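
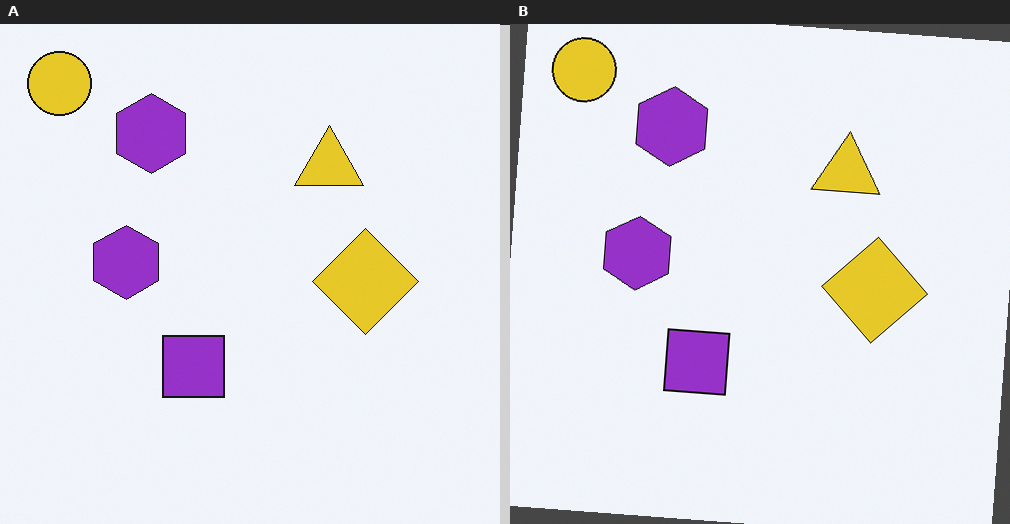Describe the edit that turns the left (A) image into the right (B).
The image was rotated clockwise by a slight angle.

Every shape is tilted by the same angle and the image corners show triangular fill wedges — a whole-image rotation by a non-right angle.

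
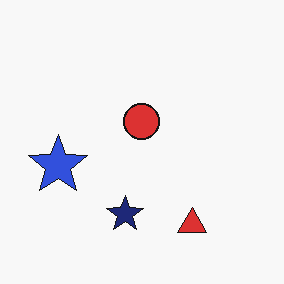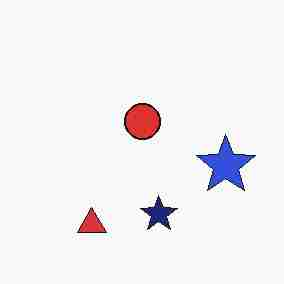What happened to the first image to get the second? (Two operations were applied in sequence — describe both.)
The image was flipped horizontally (left ↔ right), then heavily JPEG-compressed with obvious blocking artifacts.

The blue star is in the left of the first image and the right of the second — shapes on opposite sides of the vertical midline have swapped in a mirror flip. Blocky 8×8 compression artifacts appear around shape edges and the flat background shows ringing — characteristic JPEG degradation.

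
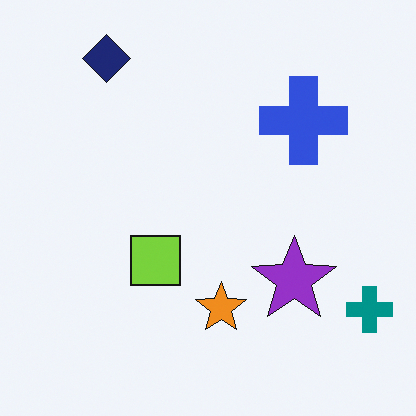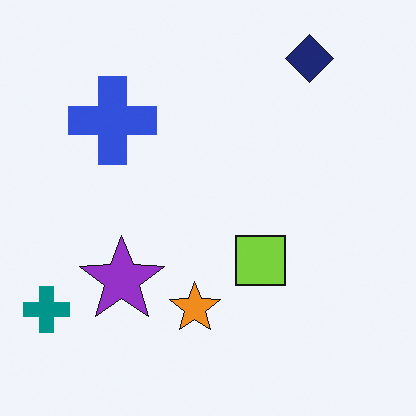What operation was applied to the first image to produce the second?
Flipped horizontally (left ↔ right).

The teal cross is in the bottom-right of the first image and the bottom-left of the second — shapes on opposite sides of the vertical midline have swapped in a mirror flip.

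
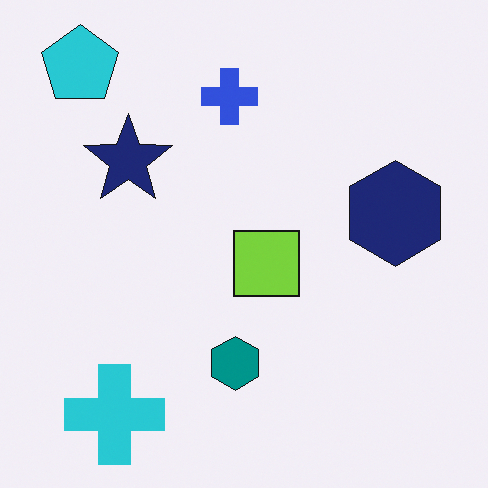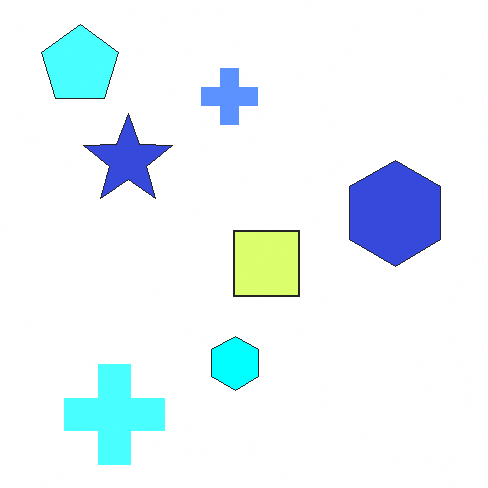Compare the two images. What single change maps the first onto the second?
It was noticeably brightened.

Every pixel — background and shapes alike — is uniformly brightened.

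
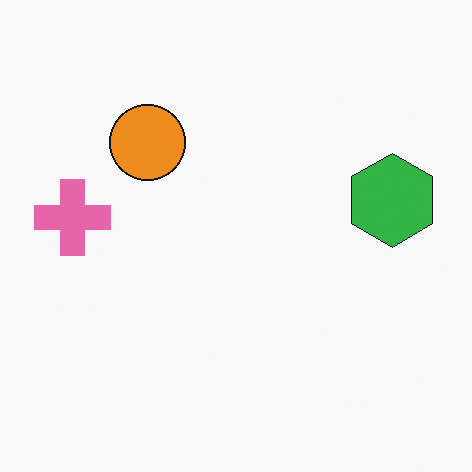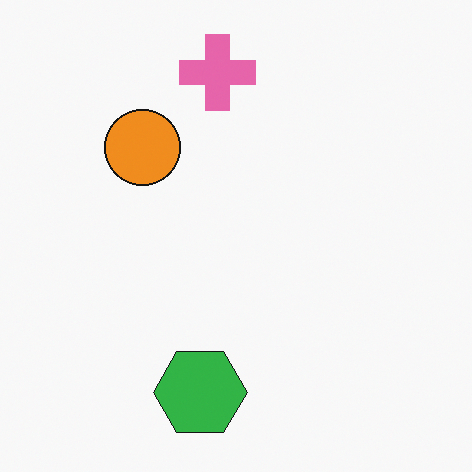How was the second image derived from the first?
The second image is the first transposed (reflected across the top-left ↔ bottom-right diagonal).

Shapes have swapped their row and column positions — what was in the top-right is now in the bottom-left — a diagonal reflection.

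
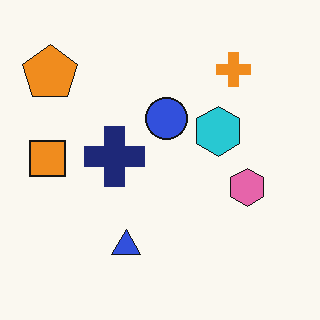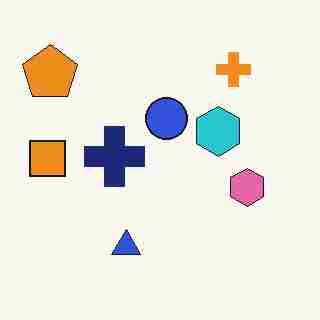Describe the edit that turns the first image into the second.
The transformation is: heavily JPEG-compressed with obvious blocking artifacts.

Blocky 8×8 compression artifacts appear around shape edges and the flat background shows ringing — characteristic JPEG degradation.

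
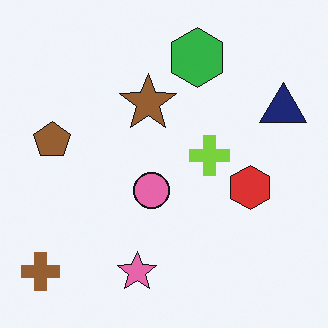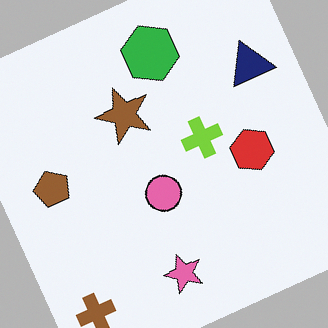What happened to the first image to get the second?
This is the original image rotated counter-clockwise by a clearly visible amount.

Every shape is tilted by the same angle and the image corners show triangular fill wedges — a whole-image rotation by a non-right angle.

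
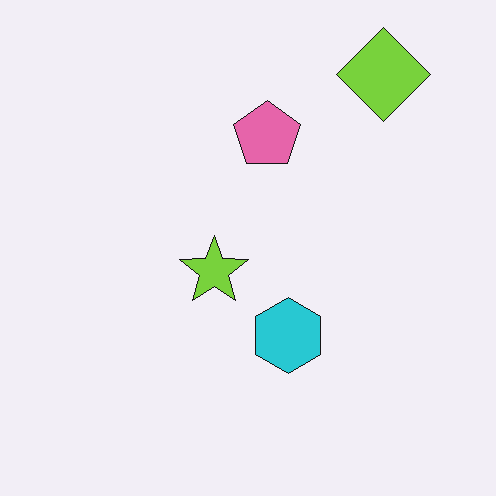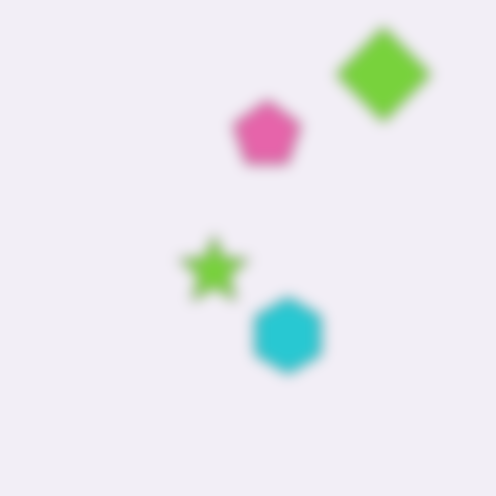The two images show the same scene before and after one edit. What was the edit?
It was strongly gaussian-blurred.

Shape edges and outlines are uniformly softened across the whole image.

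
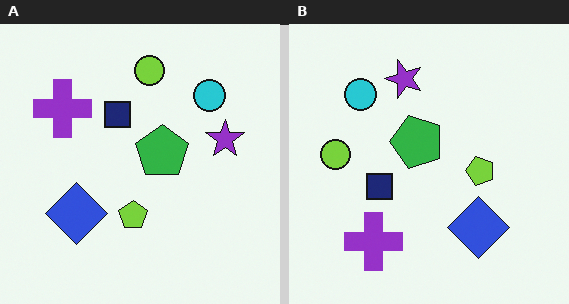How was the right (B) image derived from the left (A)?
This is the original image rotated 90° counter-clockwise.

The cyan circle sits in the top-right of the left (A) image and the top-left of the right (B) — consistent with a whole-image 90° counter-clockwise rotation.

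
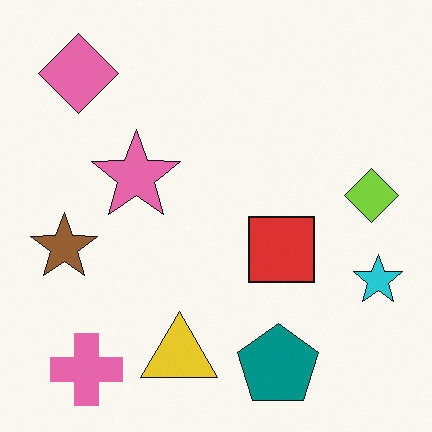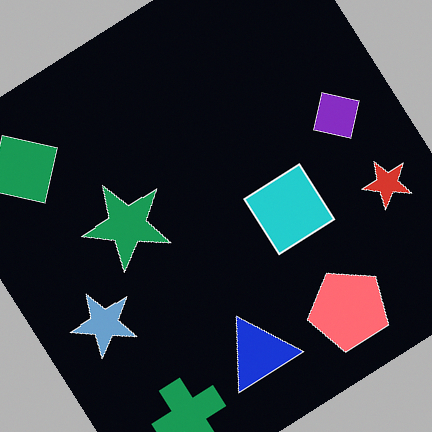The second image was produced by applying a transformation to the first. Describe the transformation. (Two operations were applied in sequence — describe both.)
The transformation is: color-inverted (negative), then rotated counter-clockwise by a large amount — several tens of degrees.

The light background has become dark and every shape's color is its complement — a photographic negative. Every shape is tilted by the same angle and the image corners show triangular fill wedges — a whole-image rotation by a non-right angle.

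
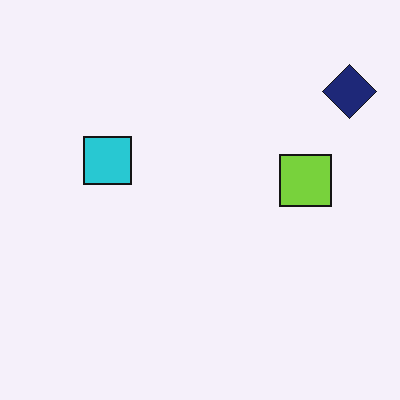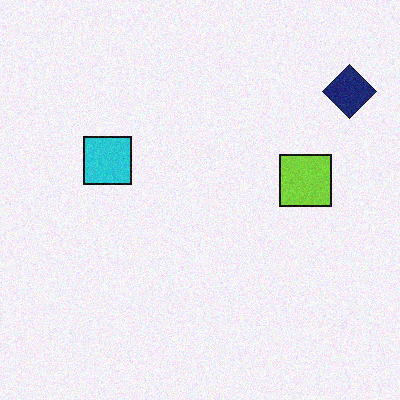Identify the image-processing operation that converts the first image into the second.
This is the original image degraded with light additive noise.

Random speckle covers the whole image, including the flat background.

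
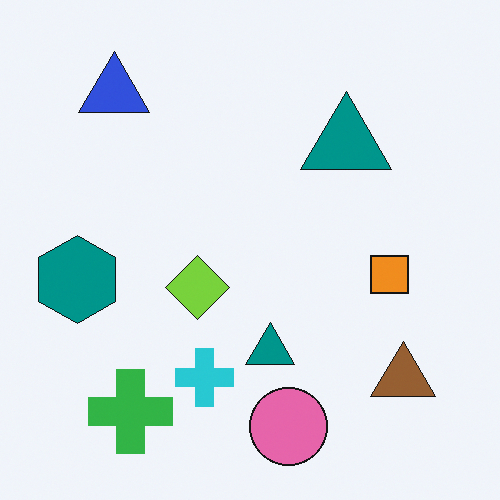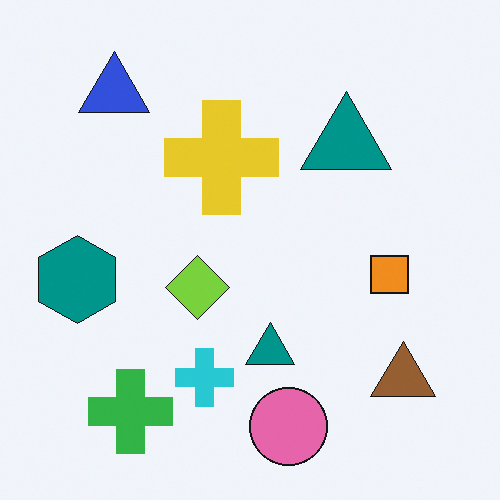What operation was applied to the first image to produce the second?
This is the original image overlaid with an additional yellow cross.

A yellow cross appears in the second image that is absent from the first.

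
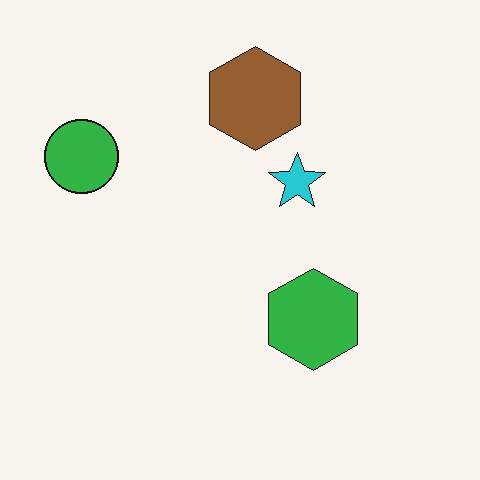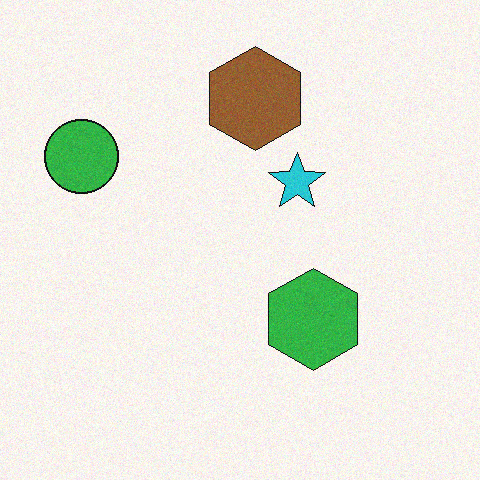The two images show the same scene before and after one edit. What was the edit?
The image was degraded with subtle gaussian noise.

Random speckle covers the whole image, including the flat background.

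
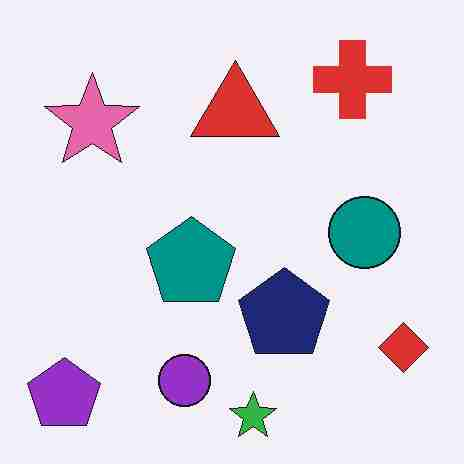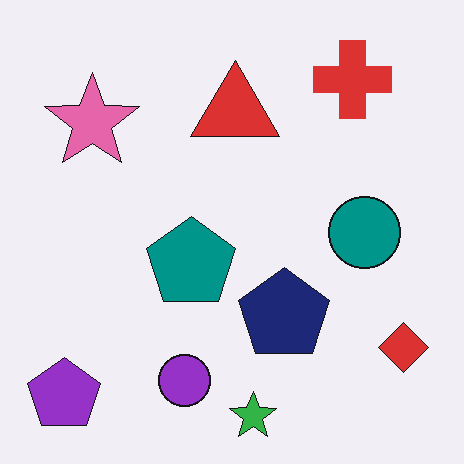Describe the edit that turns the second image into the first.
It was heavily JPEG-compressed with obvious blocking artifacts.

Blocky 8×8 compression artifacts appear around shape edges and the flat background shows ringing — characteristic JPEG degradation.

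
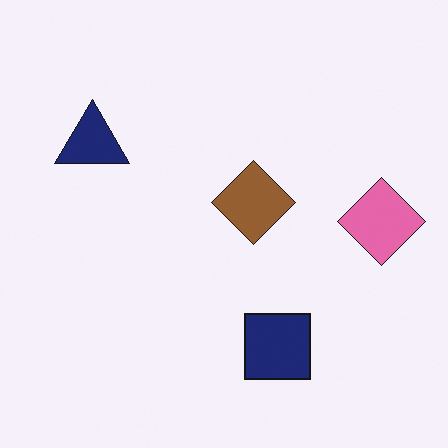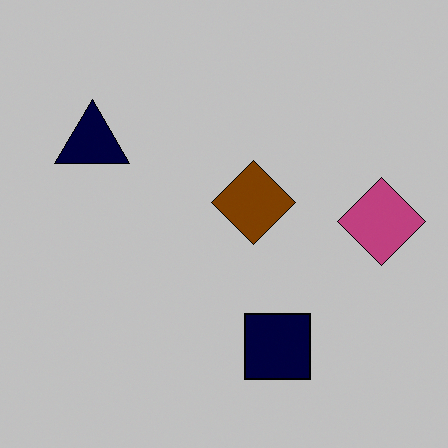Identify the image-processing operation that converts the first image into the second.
The image was heavily posterized to just a handful of flat colors.

Each flat color has snapped to a coarser quantized level — most visibly, the near-white background has dropped to a flat grey.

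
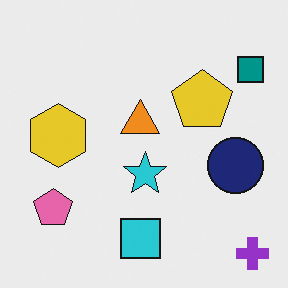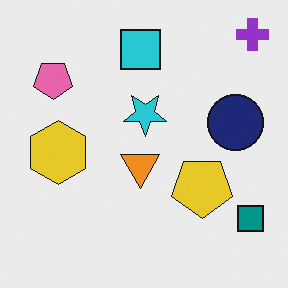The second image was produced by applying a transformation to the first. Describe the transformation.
It was flipped vertically (top ↔ bottom).

The purple cross is in the bottom-right of the first image and the top-right of the second — shapes on opposite sides of the horizontal midline have swapped in a mirror flip.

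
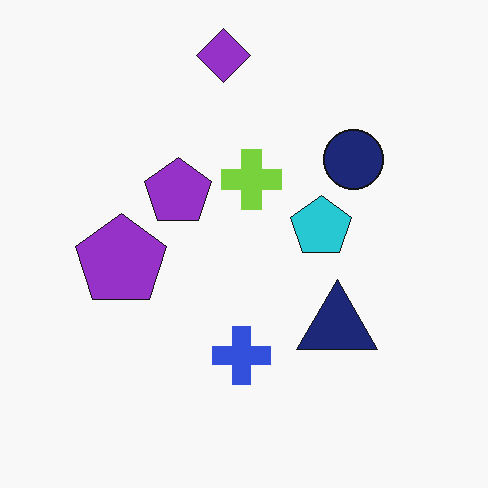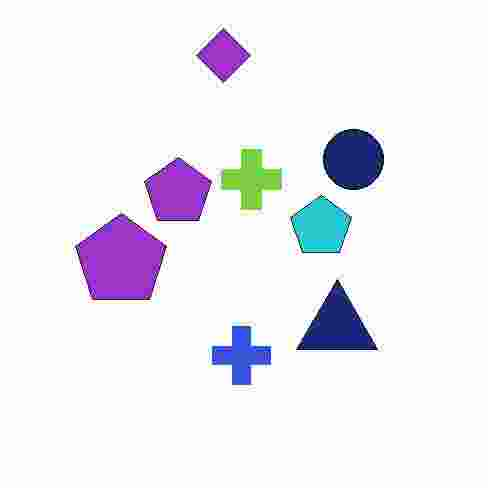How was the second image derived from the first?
The image was heavily JPEG-compressed with obvious blocking artifacts.

Blocky 8×8 compression artifacts appear around shape edges and the flat background shows ringing — characteristic JPEG degradation.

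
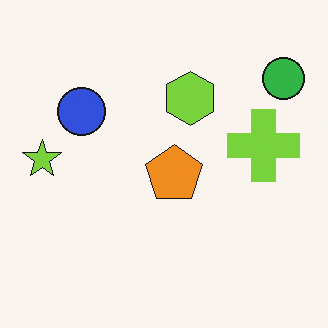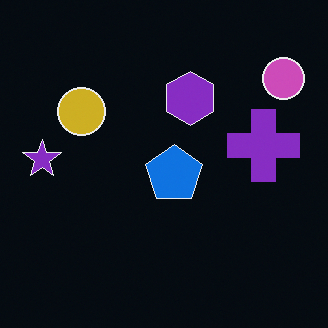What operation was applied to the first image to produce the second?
It was color-inverted (negative).

The light background has become dark and every shape's color is its complement — a photographic negative.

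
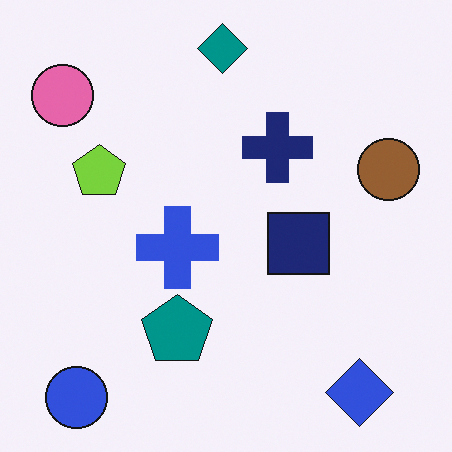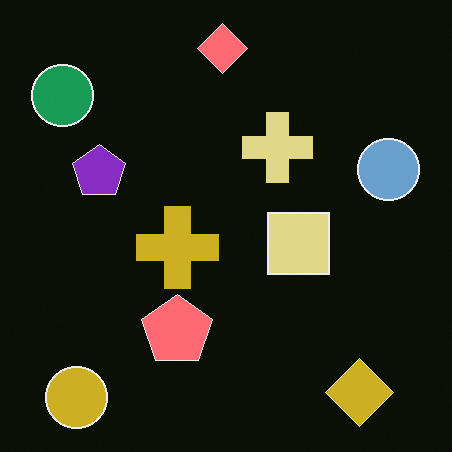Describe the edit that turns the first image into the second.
Color-inverted (negative).

The light background has become dark and every shape's color is its complement — a photographic negative.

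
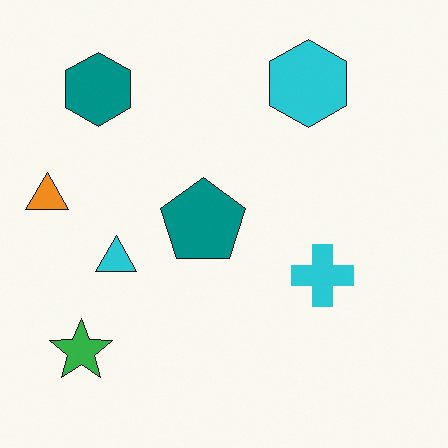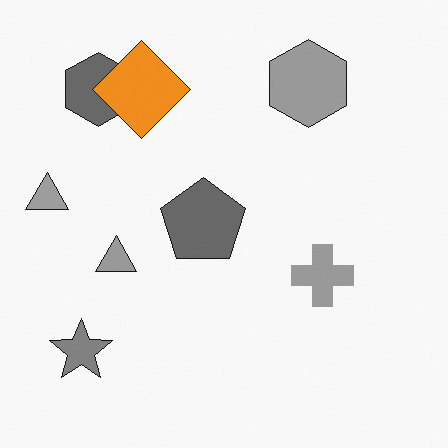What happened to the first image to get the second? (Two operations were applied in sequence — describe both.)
The second image is the first converted to grayscale, then overlaid with an additional orange diamond.

All color is removed — every shape is now a shade of grey. An orange diamond appears in the second image that is absent from the first.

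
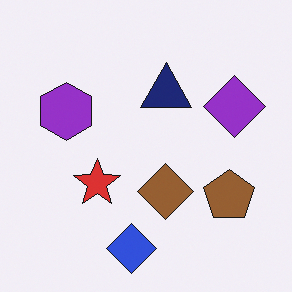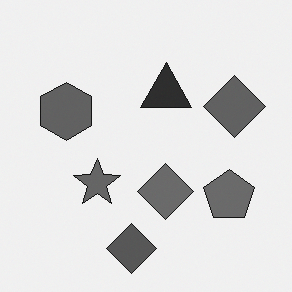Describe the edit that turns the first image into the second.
The transformation is: converted to grayscale.

All color is removed — every shape is now a shade of grey.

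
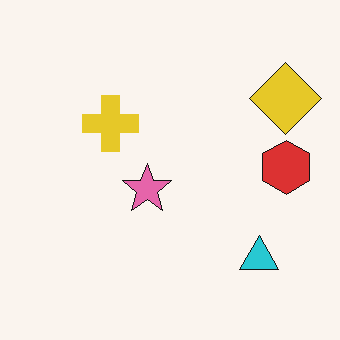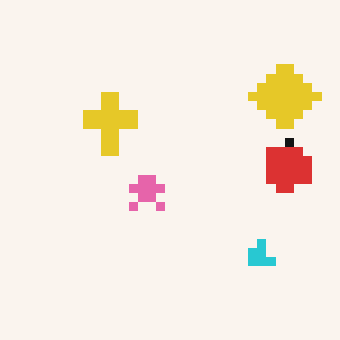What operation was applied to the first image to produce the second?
The transformation is: heavily pixelated into large blocks.

Shapes are reduced to large square blocks; fine edges and outlines are lost — a downscale-then-upscale (mosaic) effect.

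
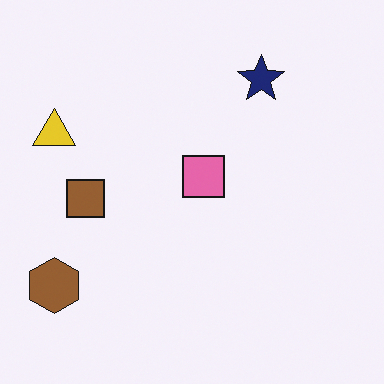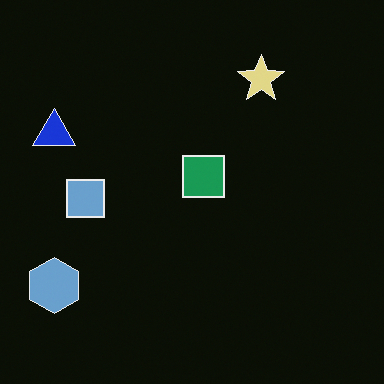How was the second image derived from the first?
This is the original image color-inverted (negative).

The light background has become dark and every shape's color is its complement — a photographic negative.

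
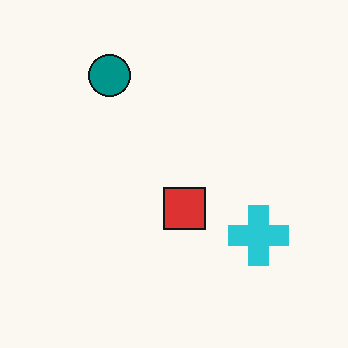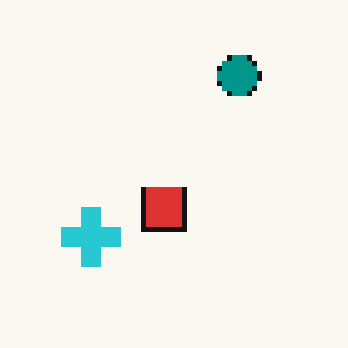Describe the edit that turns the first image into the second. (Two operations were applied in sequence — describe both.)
The transformation is: lightly pixelated (a mild mosaic effect), then flipped horizontally (left ↔ right).

Shapes are reduced to large square blocks; fine edges and outlines are lost — a downscale-then-upscale (mosaic) effect. The cyan cross is in the bottom-right of the first image and the bottom-left of the second — shapes on opposite sides of the vertical midline have swapped in a mirror flip.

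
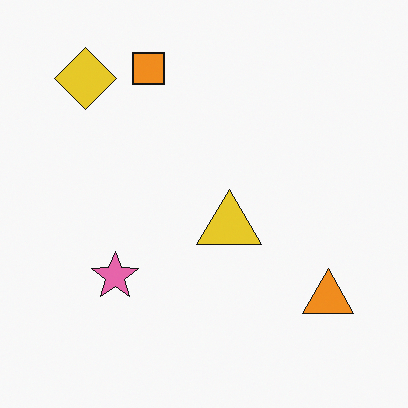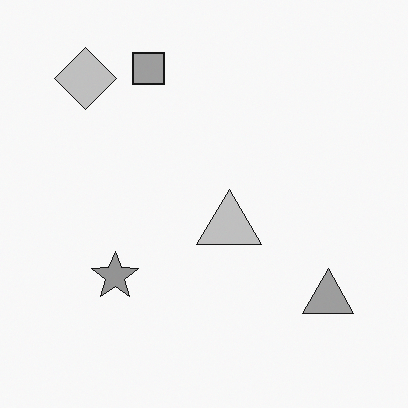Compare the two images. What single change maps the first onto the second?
This is the original image converted to grayscale.

All color is removed — every shape is now a shade of grey.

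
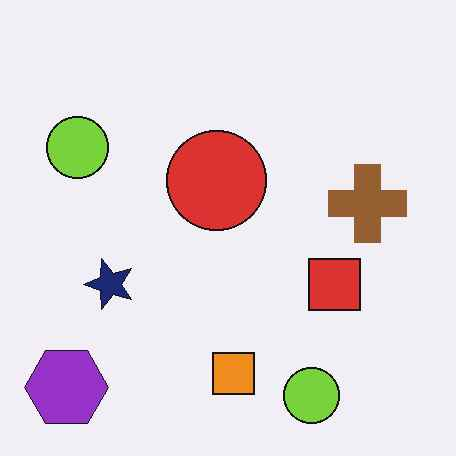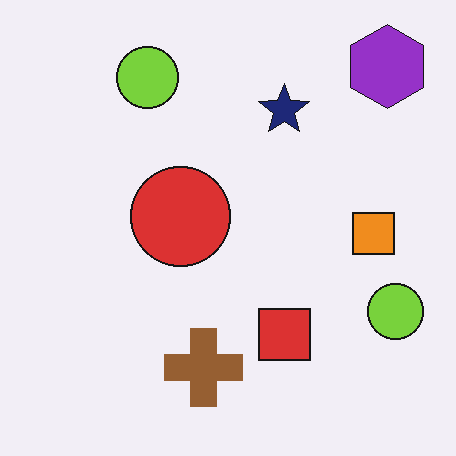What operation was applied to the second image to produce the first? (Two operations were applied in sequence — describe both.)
The transformation is: transposed (reflected across the top-left ↔ bottom-right diagonal), then JPEG-compressed with visible artifacts.

Shapes have swapped their row and column positions — what was in the top-right is now in the bottom-left — a diagonal reflection. Blocky 8×8 compression artifacts appear around shape edges and the flat background shows ringing — characteristic JPEG degradation.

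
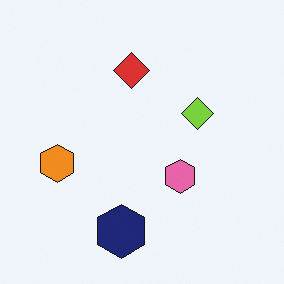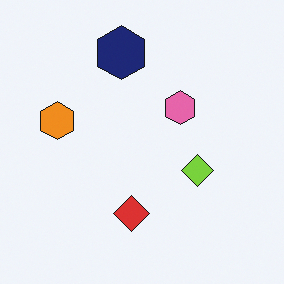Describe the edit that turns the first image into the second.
The transformation is: flipped vertically (top ↔ bottom).

The navy hexagon is in the bottom of the first image and the top of the second — shapes on opposite sides of the horizontal midline have swapped in a mirror flip.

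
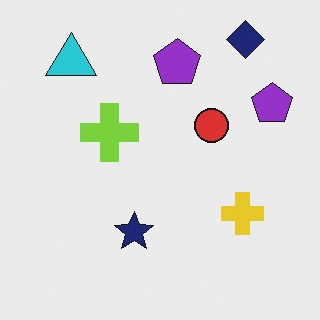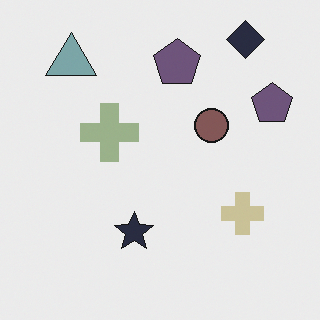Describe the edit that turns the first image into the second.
It was heavily desaturated.

All colors are more muted and greyish — a global saturation change.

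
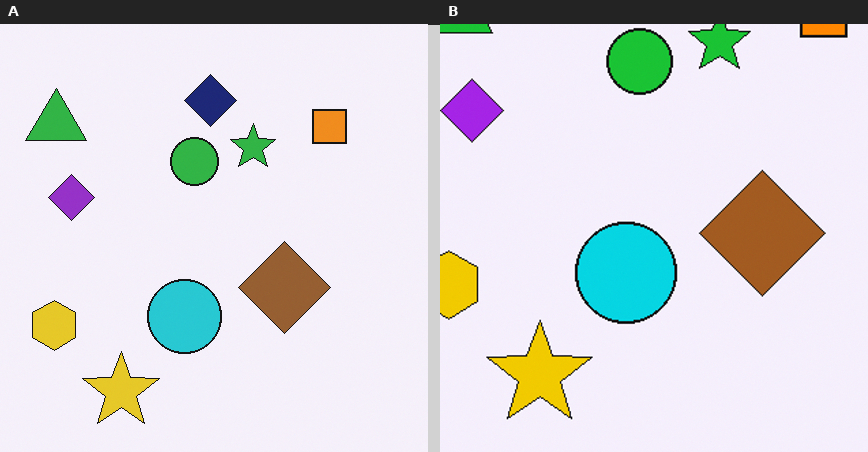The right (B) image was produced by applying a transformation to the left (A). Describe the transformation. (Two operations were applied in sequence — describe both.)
The image was slightly oversaturated, then cropped slightly and scaled back up.

All colors are more vivid — a global saturation change. The visible shapes are larger and the field of view is narrower; shapes near the original edges may be partly or wholly outside the frame — a crop-and-rescale.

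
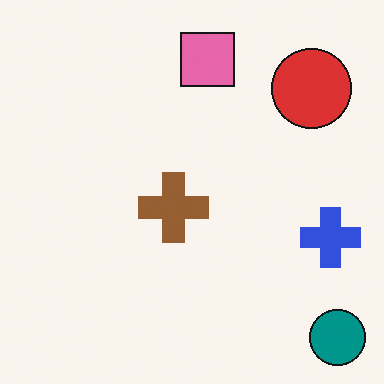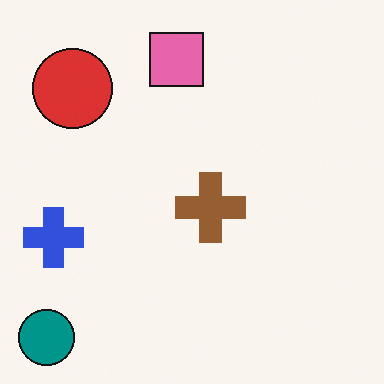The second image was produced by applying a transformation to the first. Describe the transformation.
It was flipped horizontally (left ↔ right).

The teal circle is in the bottom-right of the first image and the bottom-left of the second — shapes on opposite sides of the vertical midline have swapped in a mirror flip.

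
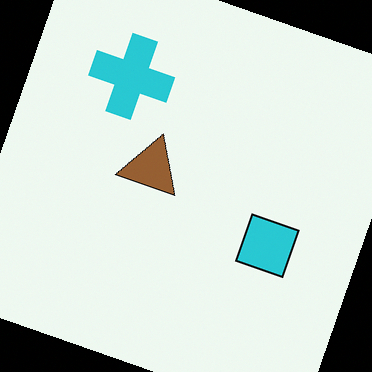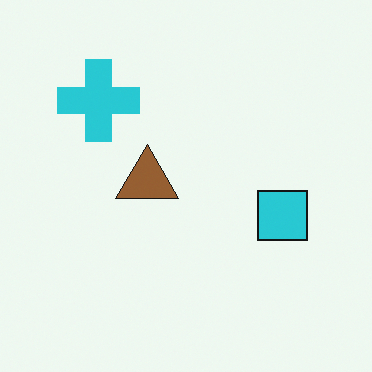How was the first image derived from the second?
This is the original image rotated clockwise by a moderate amount.

Every shape is tilted by the same angle and the image corners show triangular fill wedges — a whole-image rotation by a non-right angle.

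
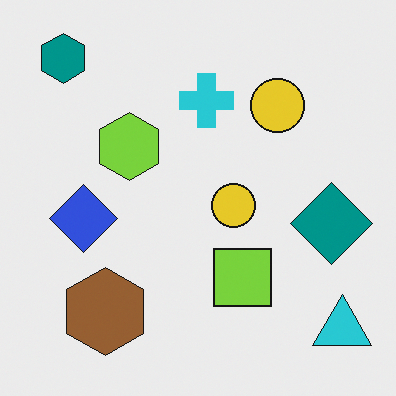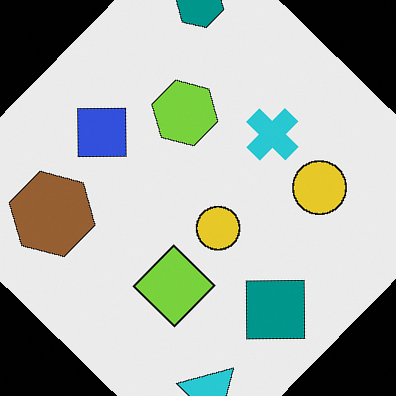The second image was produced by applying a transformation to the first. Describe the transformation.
It was rotated clockwise by a large amount — several tens of degrees.

Every shape is tilted by the same angle and the image corners show triangular fill wedges — a whole-image rotation by a non-right angle.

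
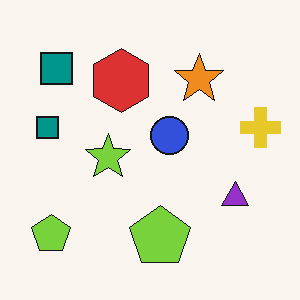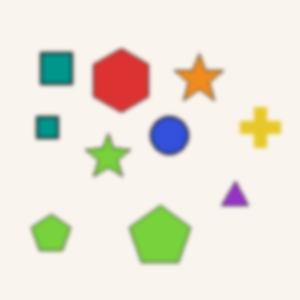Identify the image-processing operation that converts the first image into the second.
The second image is the first given a subtle gaussian blur.

Shape edges and outlines are uniformly softened across the whole image.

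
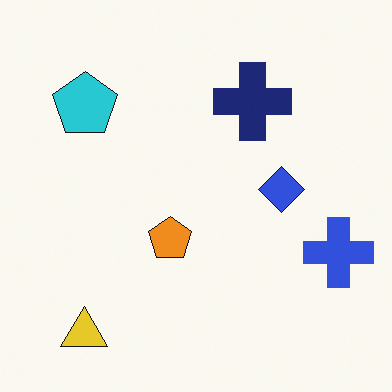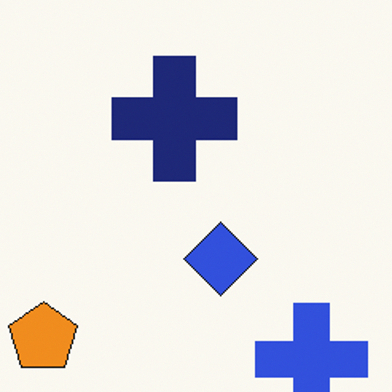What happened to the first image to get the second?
This is the original image cropped slightly and scaled back up.

The visible shapes are larger and the field of view is narrower; shapes near the original edges may be partly or wholly outside the frame — a crop-and-rescale.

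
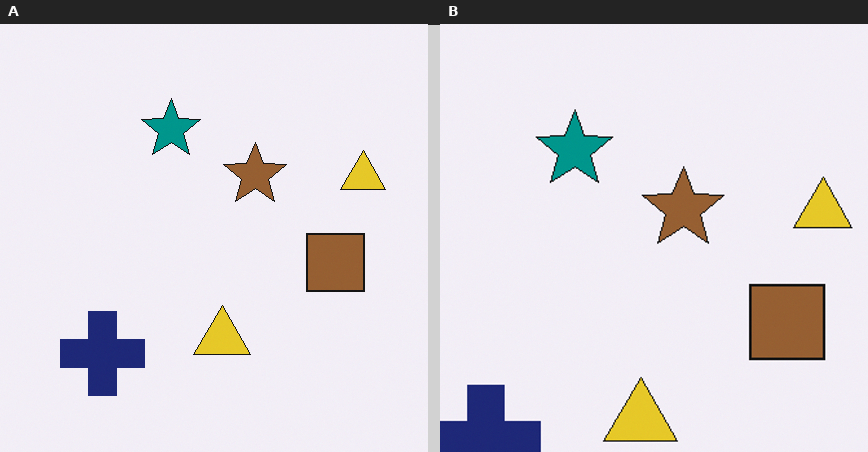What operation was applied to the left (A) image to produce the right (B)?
Cropped to a modestly smaller region and rescaled.

The visible shapes are larger and the field of view is narrower; shapes near the original edges may be partly or wholly outside the frame — a crop-and-rescale.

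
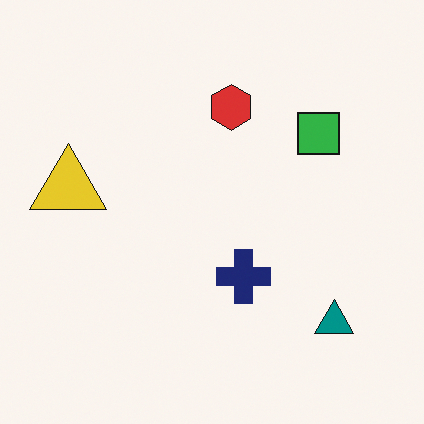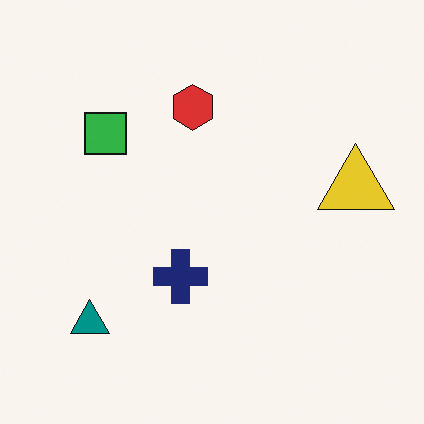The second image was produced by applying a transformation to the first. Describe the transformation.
It was flipped horizontally (left ↔ right).

The yellow triangle is in the left of the first image and the right of the second — shapes on opposite sides of the vertical midline have swapped in a mirror flip.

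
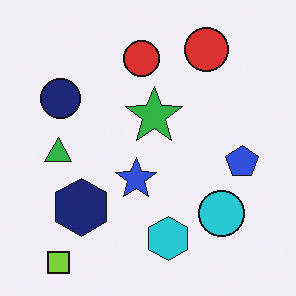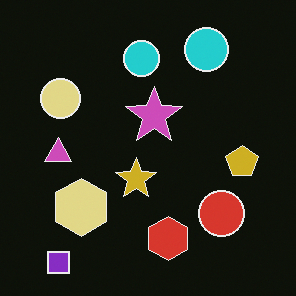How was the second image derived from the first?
The image was color-inverted (negative).

The light background has become dark and every shape's color is its complement — a photographic negative.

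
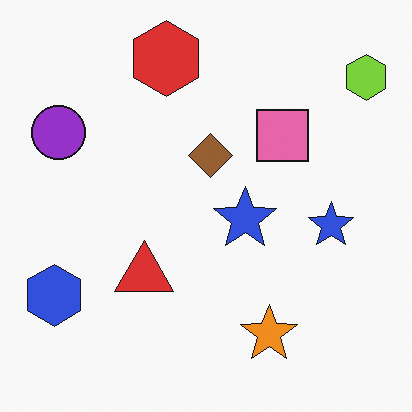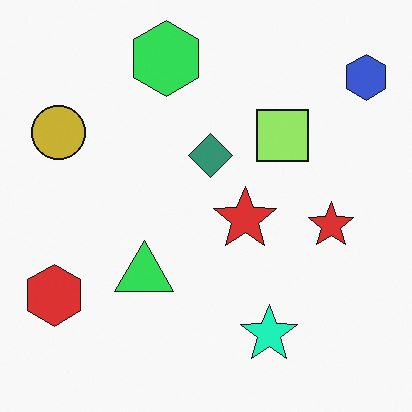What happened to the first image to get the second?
The image was hue-shifted through roughly a third of the color wheel.

Every shape's color has rotated by the same amount around the hue wheel — a uniform hue shift.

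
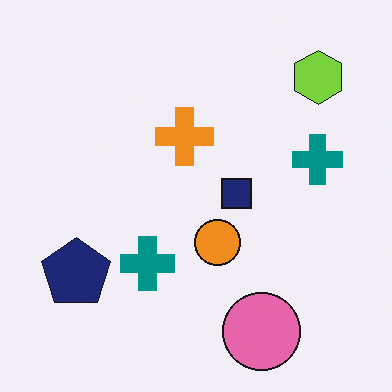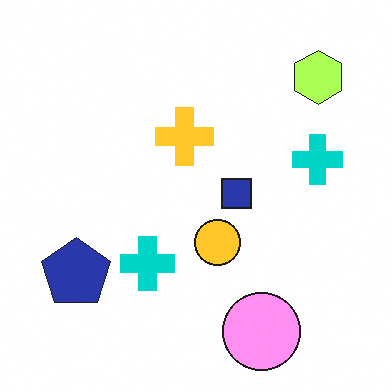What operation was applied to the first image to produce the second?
This is the original image brightened a lot.

Every pixel — background and shapes alike — is uniformly brightened.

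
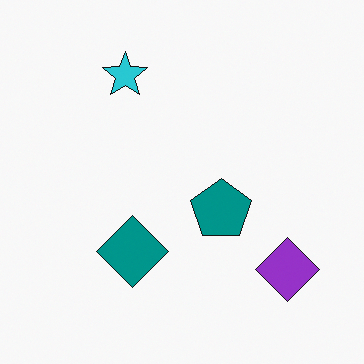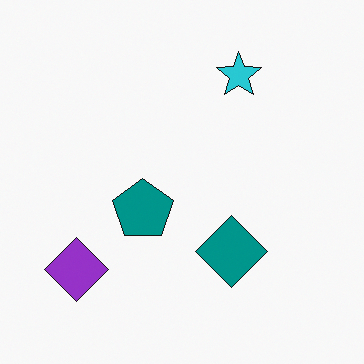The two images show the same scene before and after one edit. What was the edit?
The transformation is: flipped horizontally (left ↔ right).

The purple diamond is in the bottom-right of the first image and the bottom-left of the second — shapes on opposite sides of the vertical midline have swapped in a mirror flip.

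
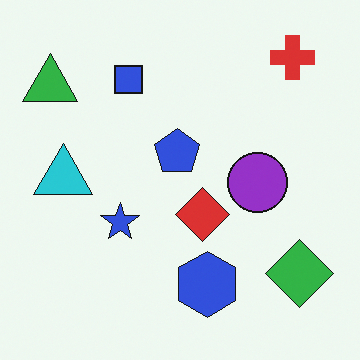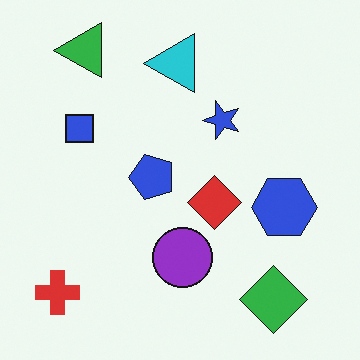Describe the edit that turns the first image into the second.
This is the original image transposed (reflected across the top-left ↔ bottom-right diagonal).

Shapes have swapped their row and column positions — what was in the top-right is now in the bottom-left — a diagonal reflection.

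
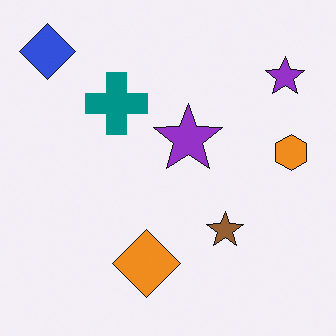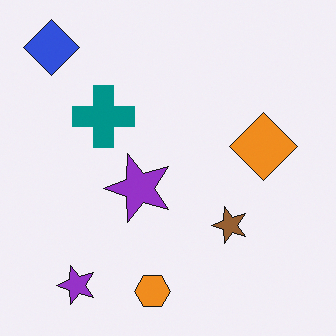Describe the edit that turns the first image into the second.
Transposed (reflected across the top-left ↔ bottom-right diagonal).

Shapes have swapped their row and column positions — what was in the top-right is now in the bottom-left — a diagonal reflection.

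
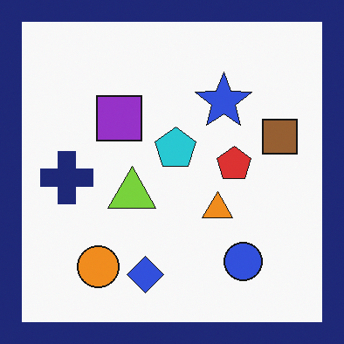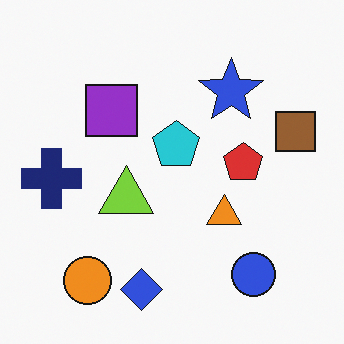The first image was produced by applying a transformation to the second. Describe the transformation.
The image was framed with a navy border.

A solid navy frame runs around the edge of the first image, with the content slightly shrunk inside it.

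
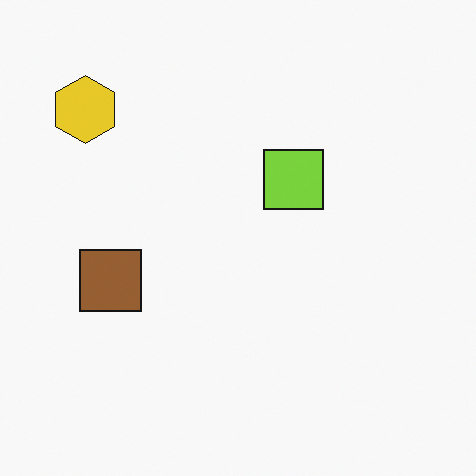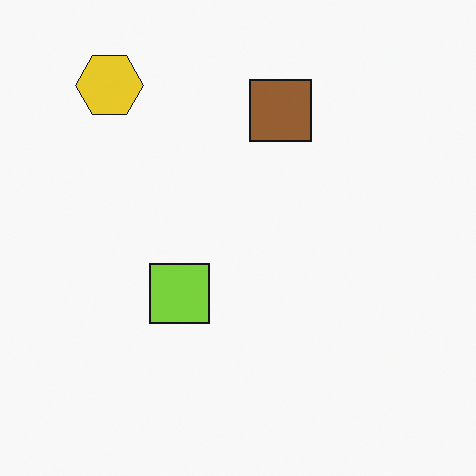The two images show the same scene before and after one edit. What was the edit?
The second image is the first transposed (reflected across the top-left ↔ bottom-right diagonal).

Shapes have swapped their row and column positions — what was in the top-right is now in the bottom-left — a diagonal reflection.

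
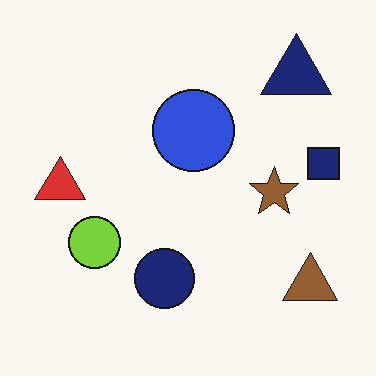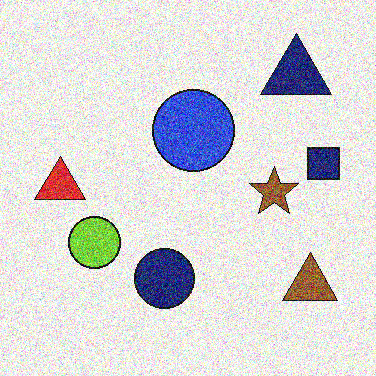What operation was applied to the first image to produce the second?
The second image is the first degraded with heavy additive noise.

Random speckle covers the whole image, including the flat background.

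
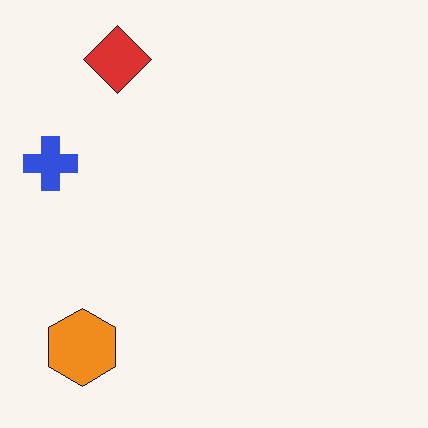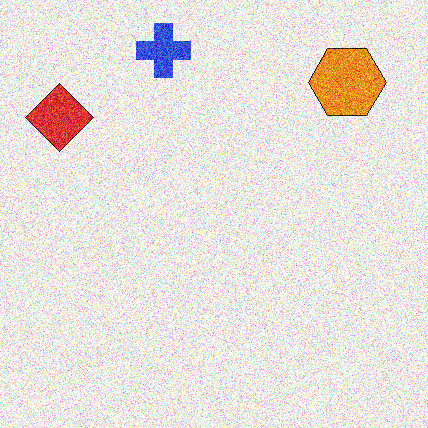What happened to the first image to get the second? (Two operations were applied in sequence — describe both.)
The image was degraded with heavy additive noise, then transposed (reflected across the top-left ↔ bottom-right diagonal).

Random speckle covers the whole image, including the flat background. Shapes have swapped their row and column positions — what was in the top-right is now in the bottom-left — a diagonal reflection.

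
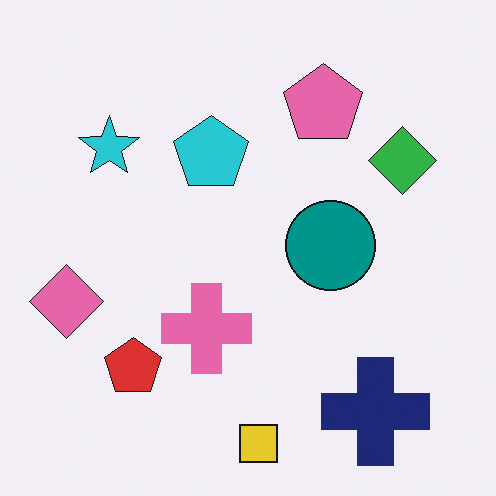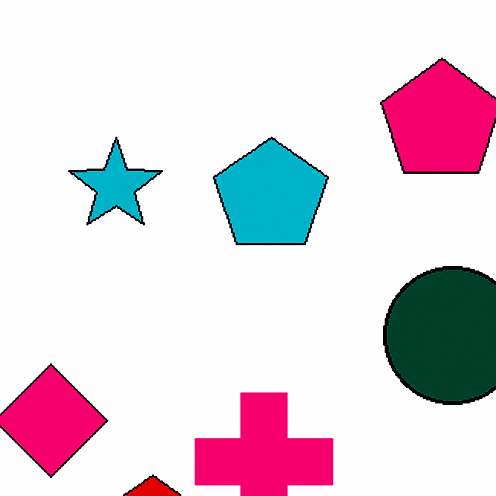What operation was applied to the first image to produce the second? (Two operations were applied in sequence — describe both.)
The image was cropped to a modestly smaller region and rescaled, then boosted in contrast.

The visible shapes are larger and the field of view is narrower; shapes near the original edges may be partly or wholly outside the frame — a crop-and-rescale. Tones are pushed away from mid-grey across the whole image — a global contrast change.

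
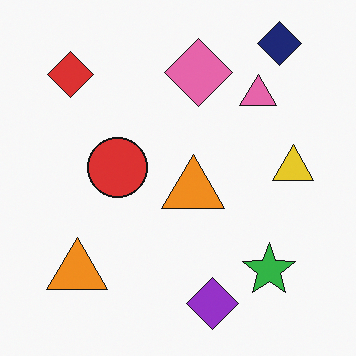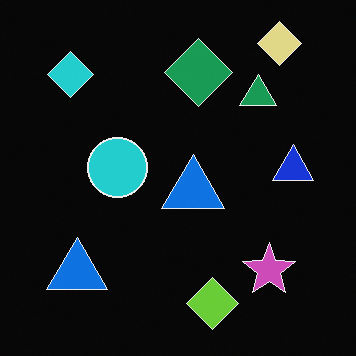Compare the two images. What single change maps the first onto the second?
The second image is the first color-inverted (negative).

The light background has become dark and every shape's color is its complement — a photographic negative.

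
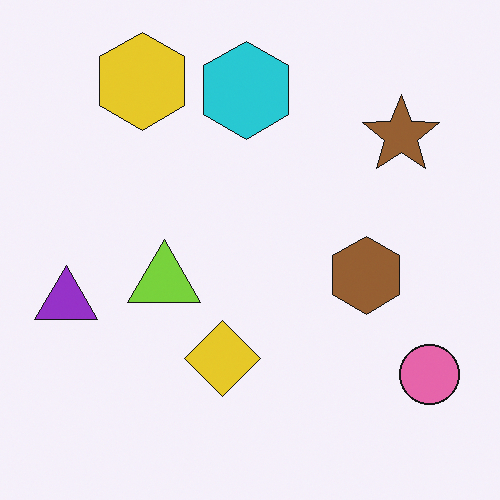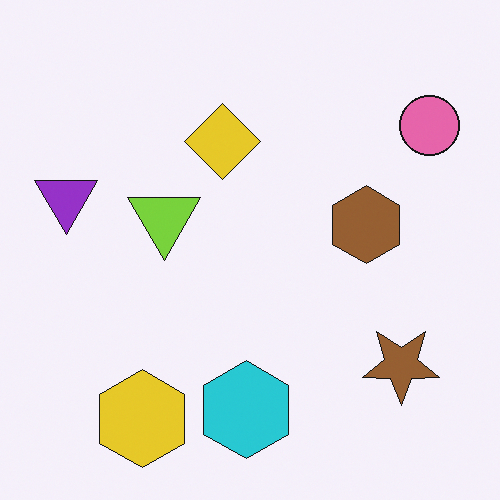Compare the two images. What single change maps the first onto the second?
The image was flipped vertically (top ↔ bottom).

The yellow hexagon is in the top-left of the first image and the bottom-left of the second — shapes on opposite sides of the horizontal midline have swapped in a mirror flip.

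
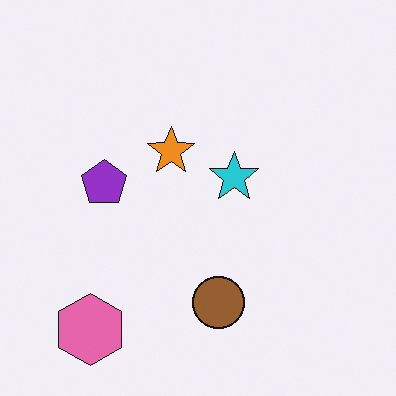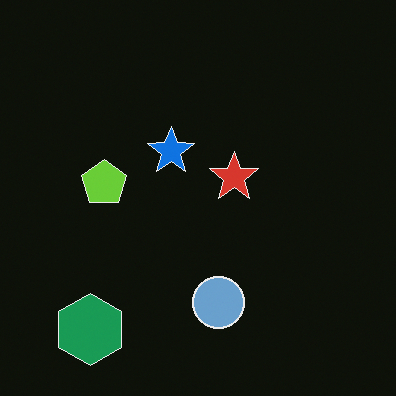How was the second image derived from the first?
It was color-inverted (negative).

The light background has become dark and every shape's color is its complement — a photographic negative.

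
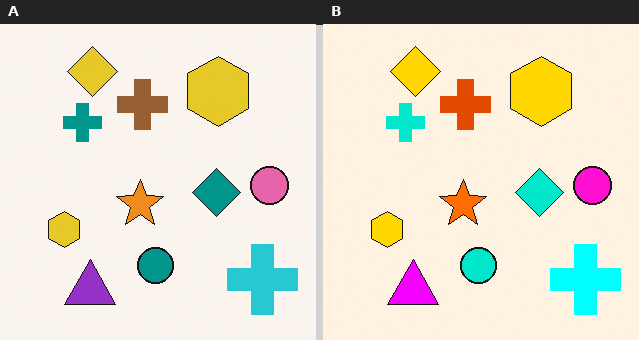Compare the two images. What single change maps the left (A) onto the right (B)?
This is the original image heavily oversaturated.

All colors are more vivid — a global saturation change.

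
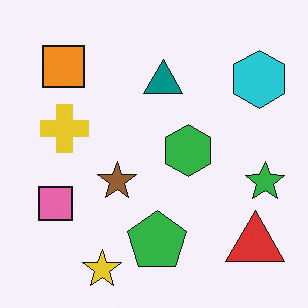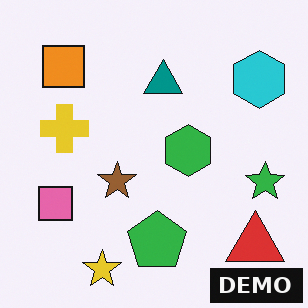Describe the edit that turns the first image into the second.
The second image is the first watermarked with the text "DEMO" in the lower-right corner.

A dark label reading "DEMO" appears in the lower-right corner.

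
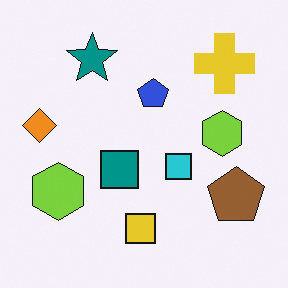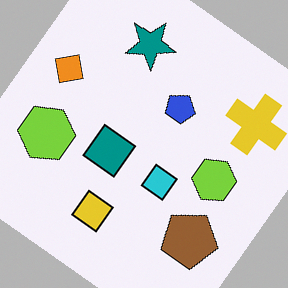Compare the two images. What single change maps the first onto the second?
The image was rotated clockwise by a large amount — several tens of degrees.

Every shape is tilted by the same angle and the image corners show triangular fill wedges — a whole-image rotation by a non-right angle.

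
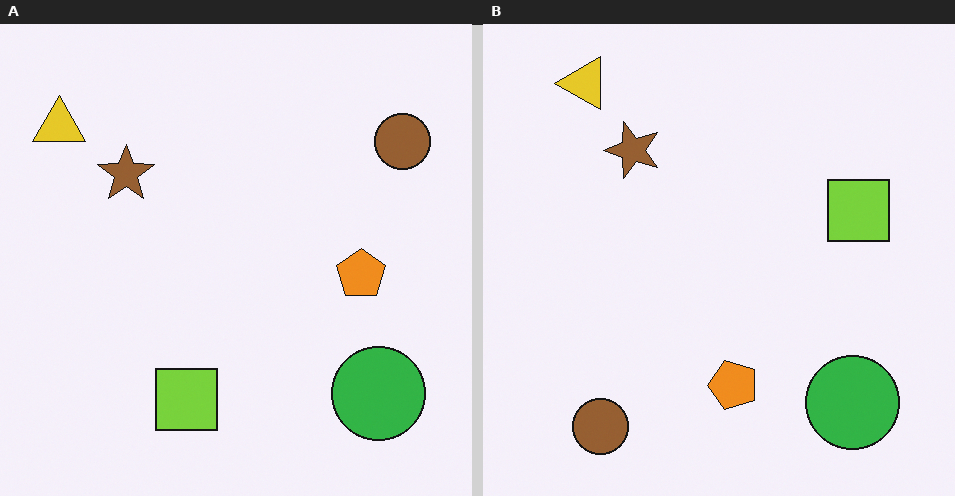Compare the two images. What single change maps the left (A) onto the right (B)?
It was transposed (reflected across the top-left ↔ bottom-right diagonal).

Shapes have swapped their row and column positions — what was in the top-right is now in the bottom-left — a diagonal reflection.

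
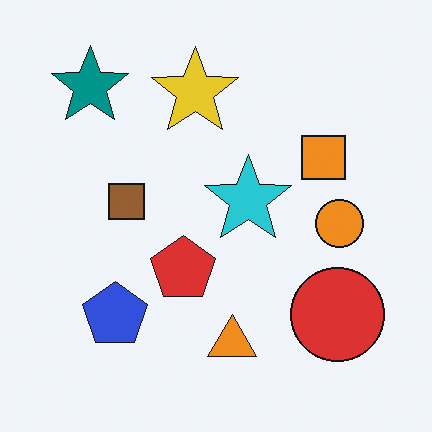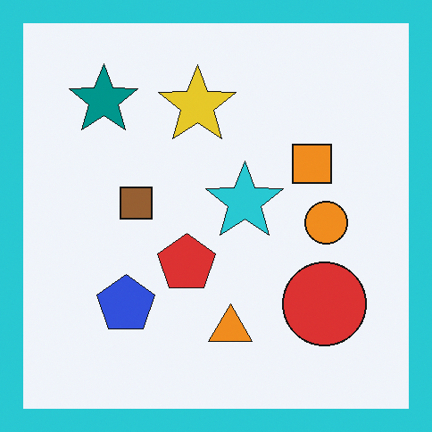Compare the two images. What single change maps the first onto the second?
It was framed with a cyan border.

A solid cyan frame runs around the edge of the second image, with the content slightly shrunk inside it.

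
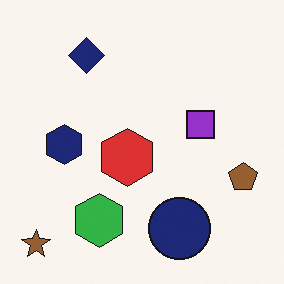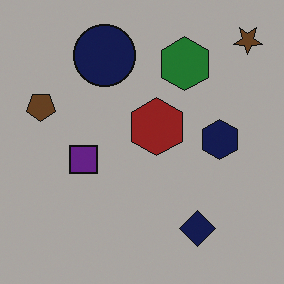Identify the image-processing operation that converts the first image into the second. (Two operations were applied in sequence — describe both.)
It was rotated 180°, then substantially darkened.

The brown star sits in the bottom-left of the first image and the top-right of the second — consistent with a whole-image 180° rotation. Every pixel — background and shapes alike — is uniformly darkened.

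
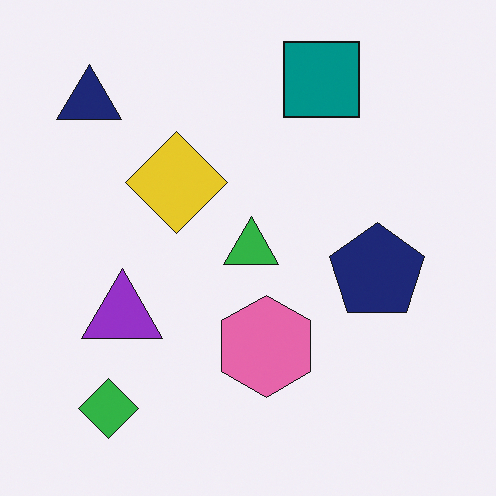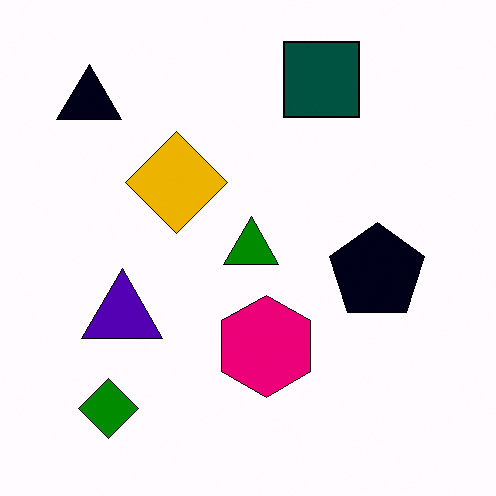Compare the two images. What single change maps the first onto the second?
Boosted in contrast.

Tones are pushed away from mid-grey across the whole image — a global contrast change.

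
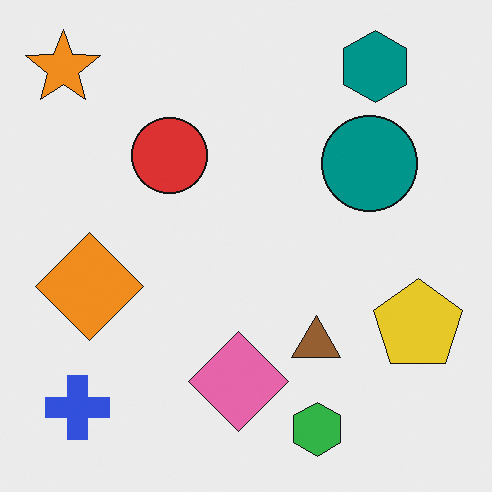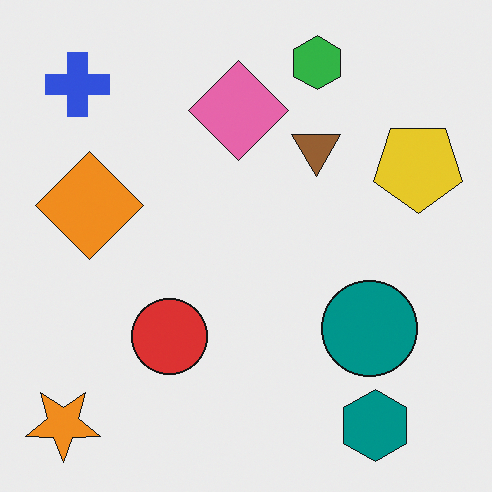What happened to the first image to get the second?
It was flipped vertically (top ↔ bottom).

The green hexagon is in the bottom of the first image and the top of the second — shapes on opposite sides of the horizontal midline have swapped in a mirror flip.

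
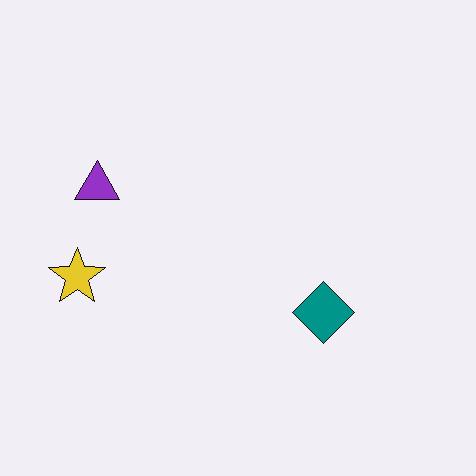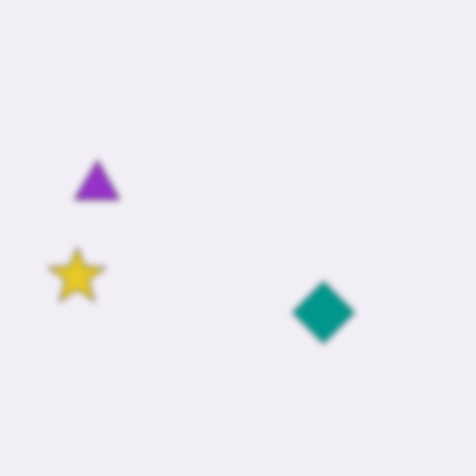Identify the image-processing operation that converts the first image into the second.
This is the original image noticeably gaussian-blurred.

Shape edges and outlines are uniformly softened across the whole image.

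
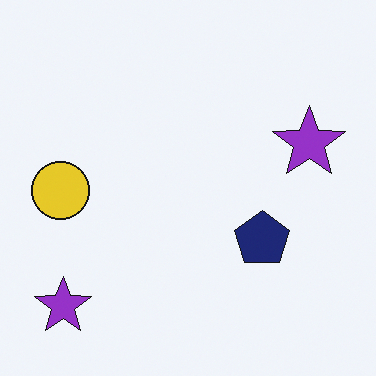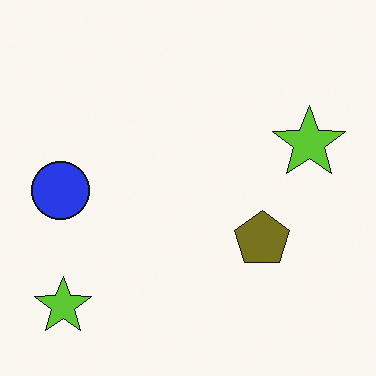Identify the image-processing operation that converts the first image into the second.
The transformation is: hue-shifted by a large amount.

Every shape's color has rotated by the same amount around the hue wheel — a uniform hue shift.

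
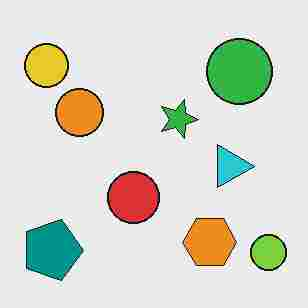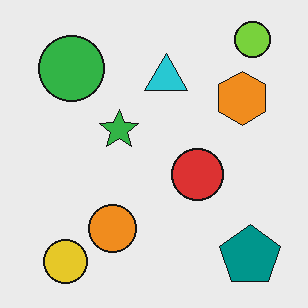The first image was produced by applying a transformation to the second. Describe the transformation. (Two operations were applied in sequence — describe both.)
The transformation is: rotated 90° clockwise, then heavily JPEG-compressed with obvious blocking artifacts.

The lime circle sits in the top-right of the second image and the bottom-right of the first — consistent with a whole-image 90° clockwise rotation. Blocky 8×8 compression artifacts appear around shape edges and the flat background shows ringing — characteristic JPEG degradation.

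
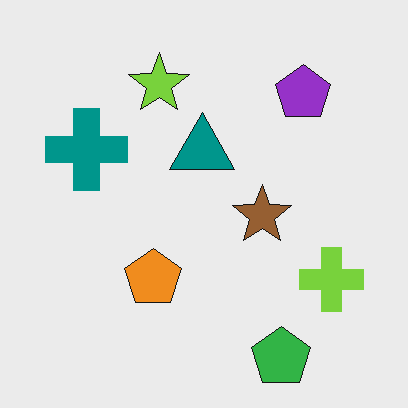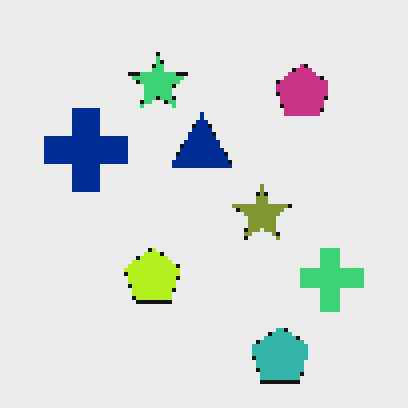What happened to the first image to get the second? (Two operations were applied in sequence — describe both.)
The image was hue-shifted by a small amount, then mildly pixelated.

Every shape's color has rotated by the same amount around the hue wheel — a uniform hue shift. Shapes are reduced to large square blocks; fine edges and outlines are lost — a downscale-then-upscale (mosaic) effect.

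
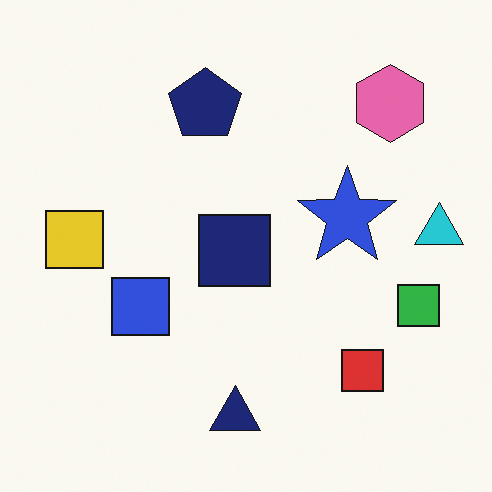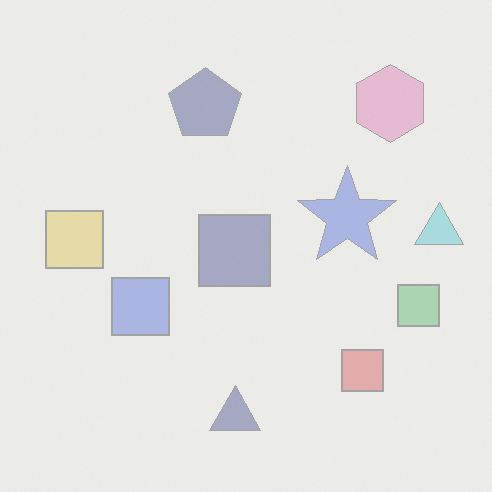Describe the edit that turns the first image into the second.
It was given much lower contrast.

Tones are pushed toward mid-grey across the whole image — a global contrast change.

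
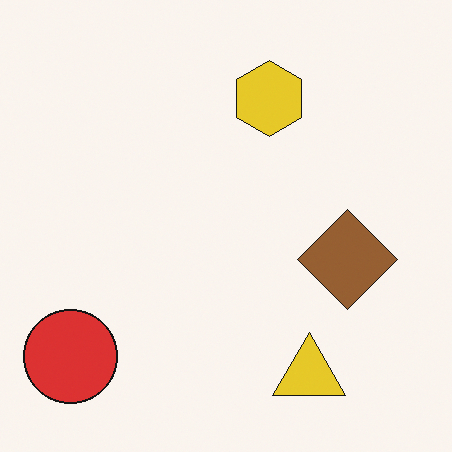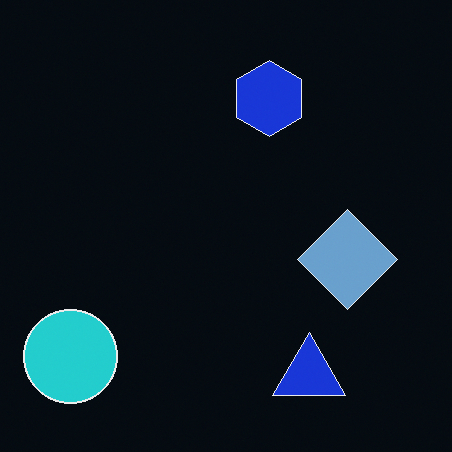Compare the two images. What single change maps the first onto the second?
The second image is the first color-inverted (negative).

The light background has become dark and every shape's color is its complement — a photographic negative.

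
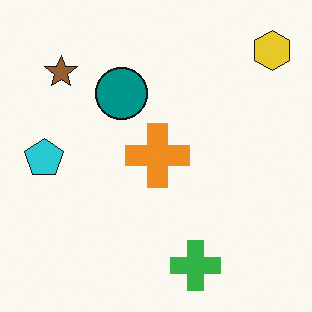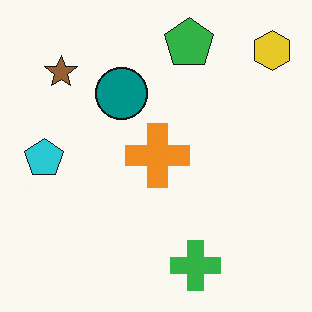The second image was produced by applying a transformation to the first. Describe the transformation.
This is the original image overlaid with an additional green pentagon.

A green pentagon appears in the second image that is absent from the first.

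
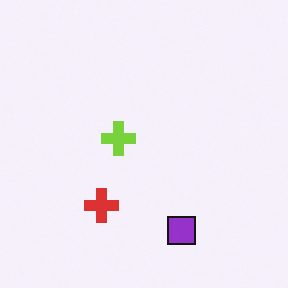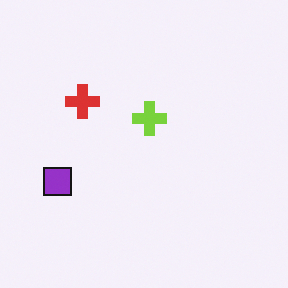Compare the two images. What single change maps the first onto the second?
Rotated 90° clockwise.

The purple square sits in the bottom of the first image and the left of the second — consistent with a whole-image 90° clockwise rotation.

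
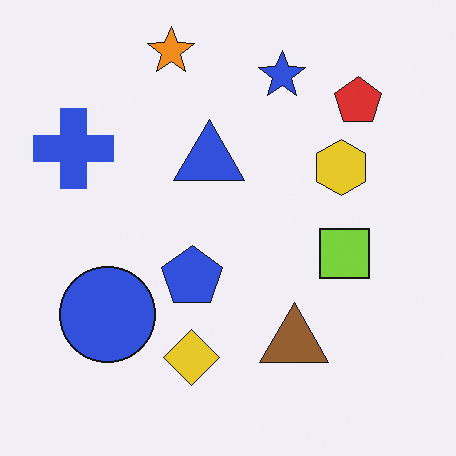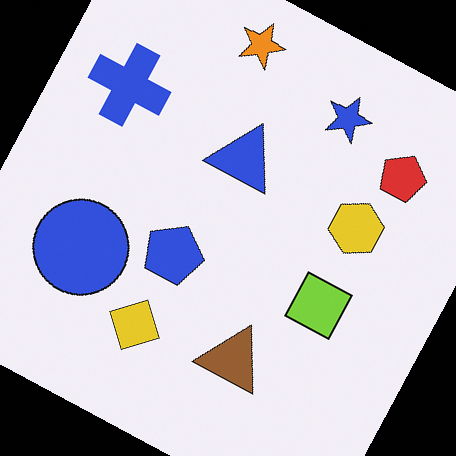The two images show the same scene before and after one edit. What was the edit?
The transformation is: rotated clockwise by a clearly visible amount.

Every shape is tilted by the same angle and the image corners show triangular fill wedges — a whole-image rotation by a non-right angle.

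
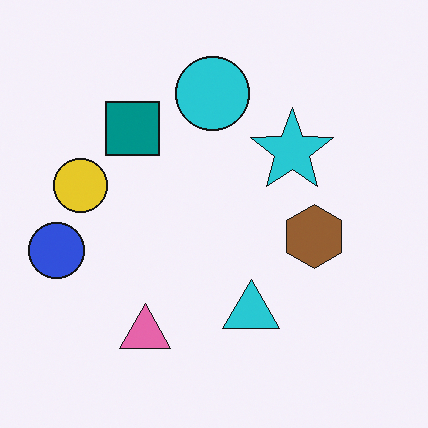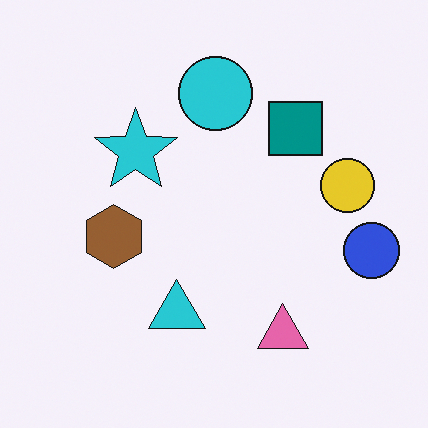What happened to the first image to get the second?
This is the original image flipped horizontally (left ↔ right).

The blue circle is in the left of the first image and the right of the second — shapes on opposite sides of the vertical midline have swapped in a mirror flip.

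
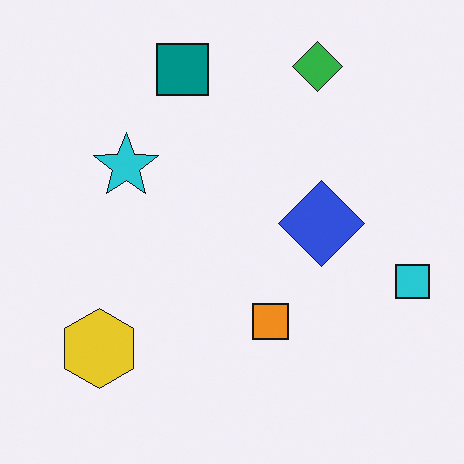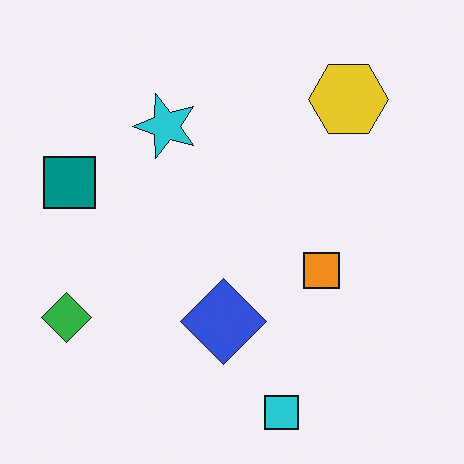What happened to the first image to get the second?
It was transposed (reflected across the top-left ↔ bottom-right diagonal).

Shapes have swapped their row and column positions — what was in the top-right is now in the bottom-left — a diagonal reflection.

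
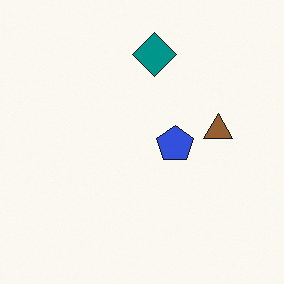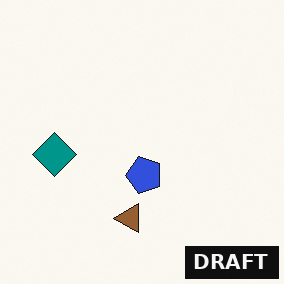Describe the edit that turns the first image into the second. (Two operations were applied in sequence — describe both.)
The image was transposed (reflected across the top-left ↔ bottom-right diagonal), then watermarked with the text "DRAFT" in the lower-right corner.

Shapes have swapped their row and column positions — what was in the top-right is now in the bottom-left — a diagonal reflection. A dark label reading "DRAFT" appears in the lower-right corner.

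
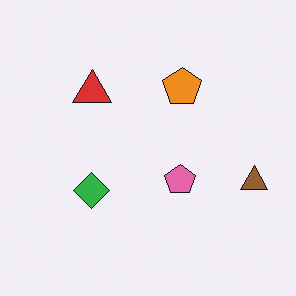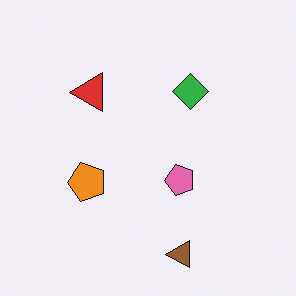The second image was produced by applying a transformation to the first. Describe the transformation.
Transposed (reflected across the top-left ↔ bottom-right diagonal).

Shapes have swapped their row and column positions — what was in the top-right is now in the bottom-left — a diagonal reflection.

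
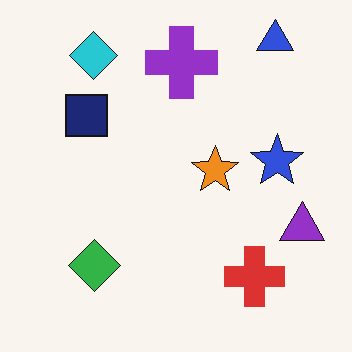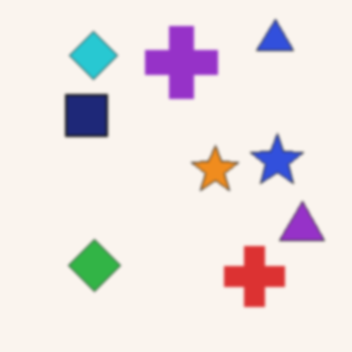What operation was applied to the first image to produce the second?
This is the original image lightly blurred.

Shape edges and outlines are uniformly softened across the whole image.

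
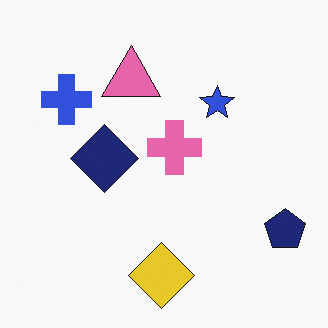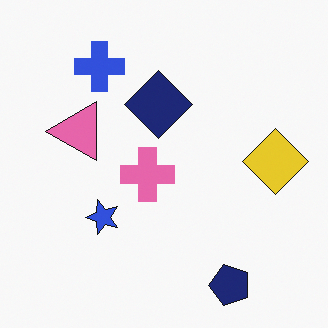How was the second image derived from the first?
It was transposed (reflected across the top-left ↔ bottom-right diagonal).

Shapes have swapped their row and column positions — what was in the top-right is now in the bottom-left — a diagonal reflection.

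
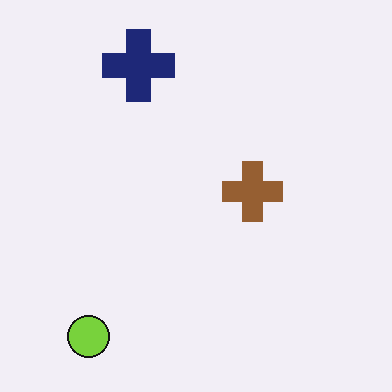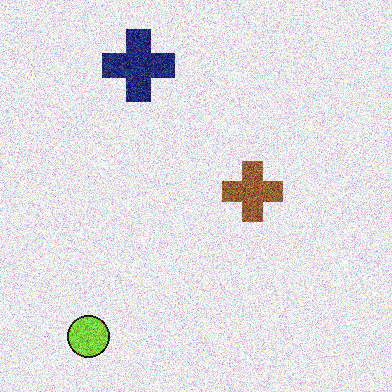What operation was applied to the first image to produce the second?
The transformation is: degraded with heavy additive noise.

Random speckle covers the whole image, including the flat background.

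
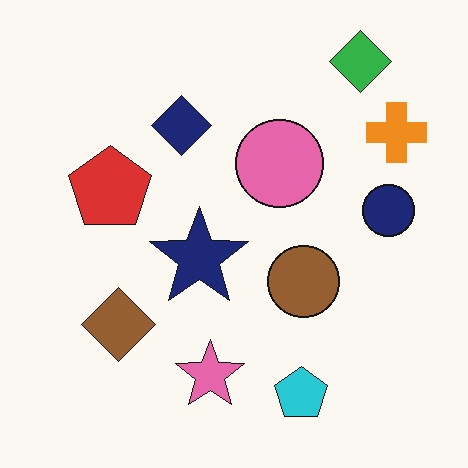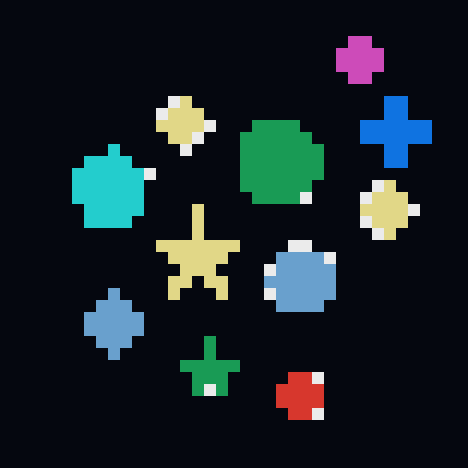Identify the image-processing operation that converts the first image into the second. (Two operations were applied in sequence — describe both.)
This is the original image color-inverted (negative), then coarsely pixelated.

The light background has become dark and every shape's color is its complement — a photographic negative. Shapes are reduced to large square blocks; fine edges and outlines are lost — a downscale-then-upscale (mosaic) effect.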